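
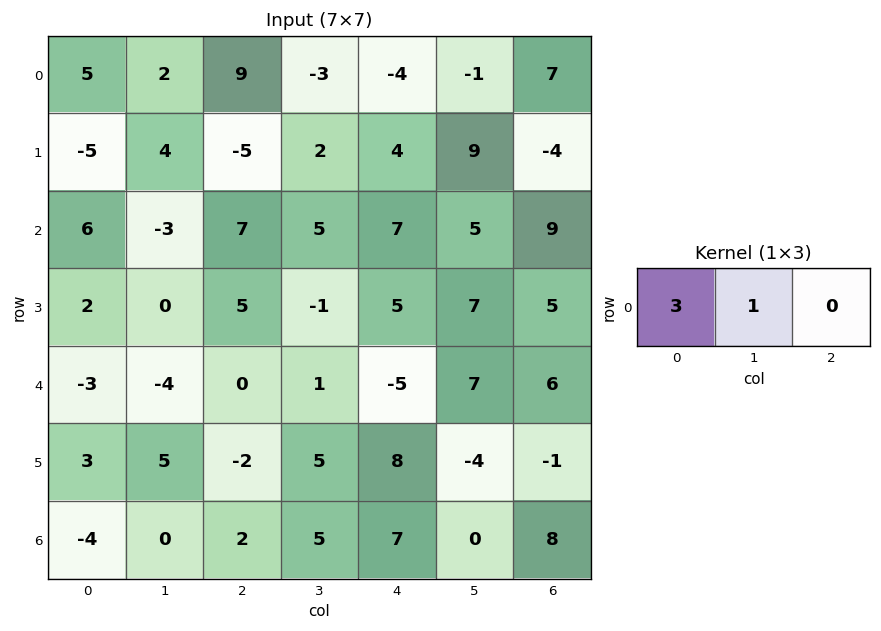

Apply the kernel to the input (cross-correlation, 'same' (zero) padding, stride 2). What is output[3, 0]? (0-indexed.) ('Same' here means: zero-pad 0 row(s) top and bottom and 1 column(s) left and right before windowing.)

-4

The receptive field on the zero-padded input at this output position is [0 -4 0]. Elementwise product with the kernel and sum: 0·3 + -4·1.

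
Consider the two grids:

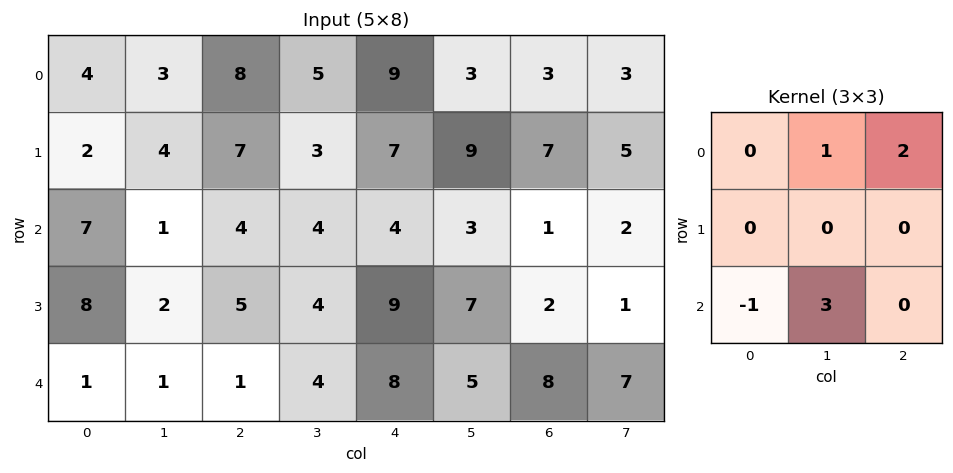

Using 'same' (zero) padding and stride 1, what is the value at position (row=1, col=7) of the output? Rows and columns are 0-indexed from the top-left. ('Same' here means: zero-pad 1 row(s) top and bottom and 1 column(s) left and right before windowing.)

8

The receptive field on the zero-padded input at this output position is [3 3 0 / 7 5 0 / 1 2 0]. Elementwise product with the kernel and sum: 3·1 + 0·2 + 1·-1 + 2·3.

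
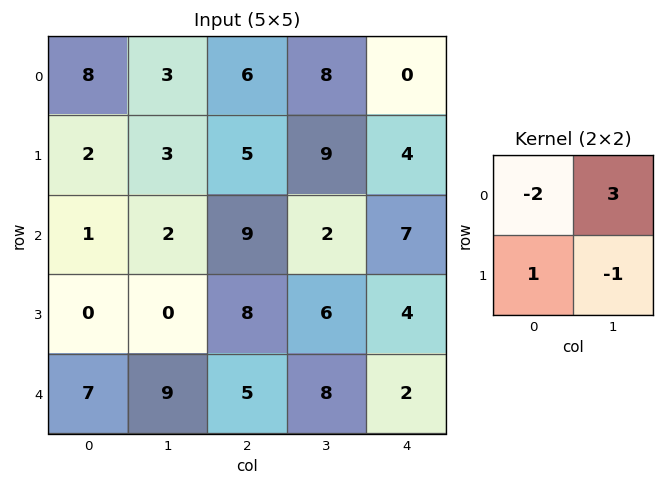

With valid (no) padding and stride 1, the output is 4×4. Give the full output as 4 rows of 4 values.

-8 10 8 -11
4 2 24 -11
4 15 -10 19
-2 28 -1 6

Output[0,0]: The receptive field on the input at this output position is [8 3 / 2 3]. Elementwise product with the kernel and sum: 8·-2 + 3·3 + 2·1 + 3·-1.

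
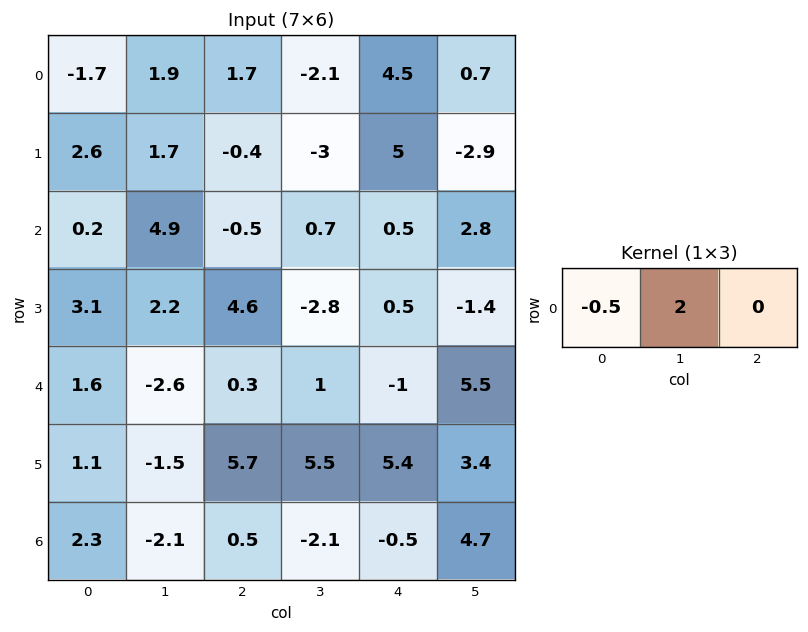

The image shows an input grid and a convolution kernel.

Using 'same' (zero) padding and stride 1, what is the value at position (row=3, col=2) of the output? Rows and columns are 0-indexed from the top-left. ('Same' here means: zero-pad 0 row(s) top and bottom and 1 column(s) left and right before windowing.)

8.1

The receptive field on the zero-padded input at this output position is [2.2 4.6 -2.8]. Elementwise product with the kernel and sum: 2.2·-0.5 + 4.6·2.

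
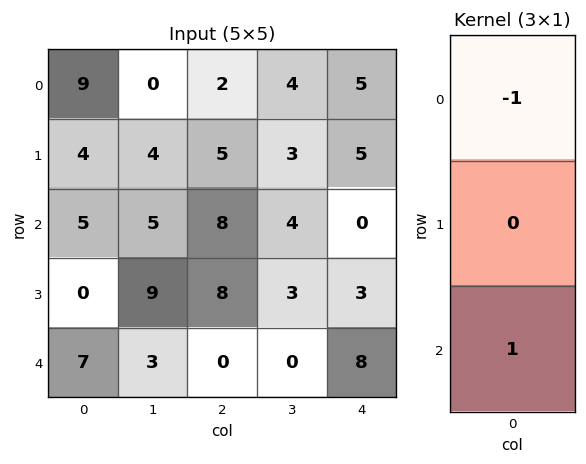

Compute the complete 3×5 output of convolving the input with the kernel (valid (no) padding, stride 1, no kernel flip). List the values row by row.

Output[0,0]: The receptive field on the input at this output position is [9 / 4 / 5]. Elementwise product with the kernel and sum: 9·-1 + 5·1.

-4 5 6 0 -5
-4 5 3 0 -2
2 -2 -8 -4 8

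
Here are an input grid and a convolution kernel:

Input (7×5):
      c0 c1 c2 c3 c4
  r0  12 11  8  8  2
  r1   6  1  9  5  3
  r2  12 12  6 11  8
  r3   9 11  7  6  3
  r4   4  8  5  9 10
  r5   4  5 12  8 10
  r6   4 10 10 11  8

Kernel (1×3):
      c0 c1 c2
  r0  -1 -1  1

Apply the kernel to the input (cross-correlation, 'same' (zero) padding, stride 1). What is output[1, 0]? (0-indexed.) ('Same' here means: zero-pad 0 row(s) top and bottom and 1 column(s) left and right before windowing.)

-5

The receptive field on the zero-padded input at this output position is [0 6 1]. Elementwise product with the kernel and sum: 0·-1 + 6·-1 + 1·1.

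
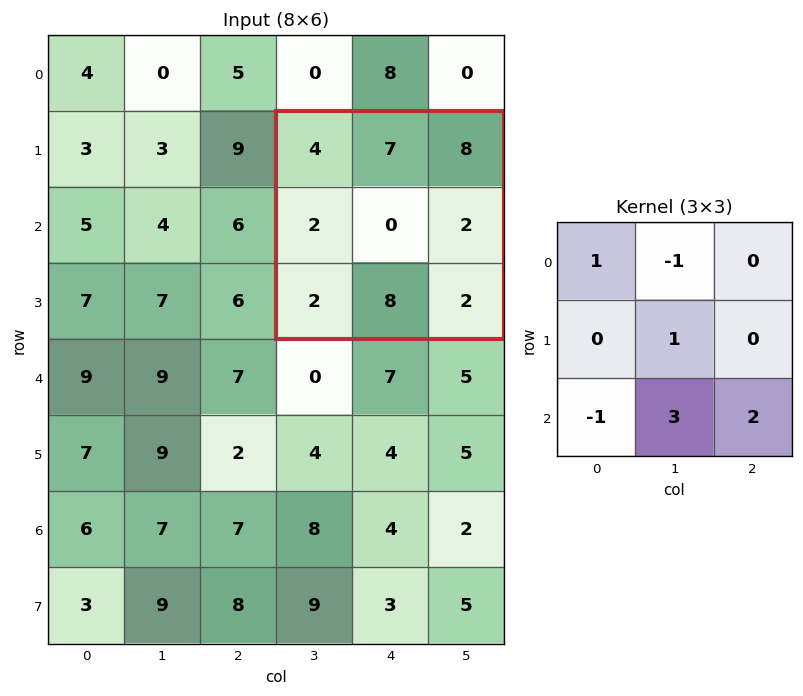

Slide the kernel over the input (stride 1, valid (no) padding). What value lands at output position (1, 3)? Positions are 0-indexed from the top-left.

The receptive field on the input at this output position is [4 7 8 / 2 0 2 / 2 8 2]. Elementwise product with the kernel and sum: 4·1 + 7·-1 + 0·1 + 2·-1 + 8·3 + 2·2.

23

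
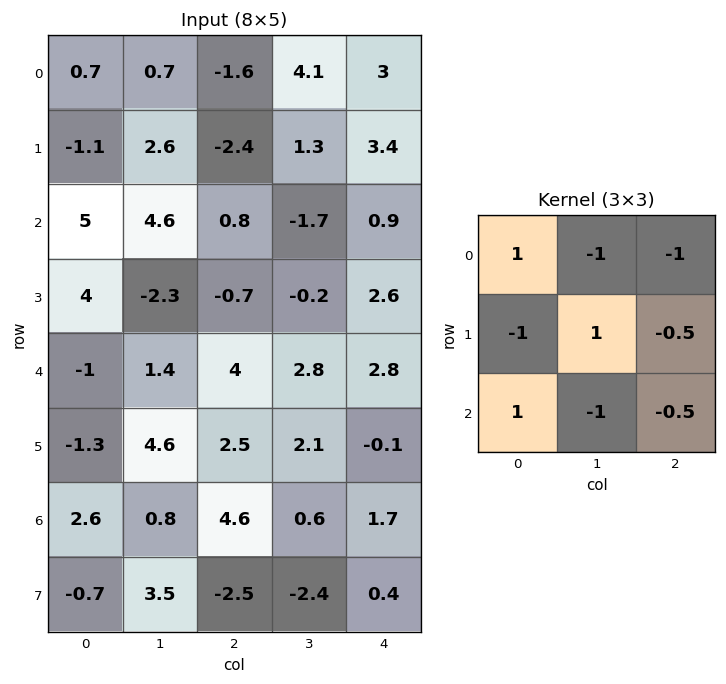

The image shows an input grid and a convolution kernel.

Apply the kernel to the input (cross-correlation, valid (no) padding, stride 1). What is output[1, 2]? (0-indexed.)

The receptive field on the input at this output position is [-2.4 1.3 3.4 / 0.8 -1.7 0.9 / -0.7 -0.2 2.6]. Elementwise product with the kernel and sum: -2.4·1 + 1.3·-1 + 3.4·-1 + 0.8·-1 + -1.7·1 + 0.9·-0.5 + -0.7·1 + -0.2·-1 + 2.6·-0.5.

-11.85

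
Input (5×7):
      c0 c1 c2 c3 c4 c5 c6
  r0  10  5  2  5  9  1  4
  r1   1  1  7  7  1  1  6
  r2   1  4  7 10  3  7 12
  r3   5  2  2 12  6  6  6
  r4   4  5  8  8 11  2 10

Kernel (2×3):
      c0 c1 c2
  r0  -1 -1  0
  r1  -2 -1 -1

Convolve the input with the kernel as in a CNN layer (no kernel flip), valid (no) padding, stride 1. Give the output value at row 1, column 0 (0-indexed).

The receptive field on the input at this output position is [1 1 7 / 1 4 7]. Elementwise product with the kernel and sum: 1·-1 + 1·-1 + 1·-2 + 4·-1 + 7·-1.

-15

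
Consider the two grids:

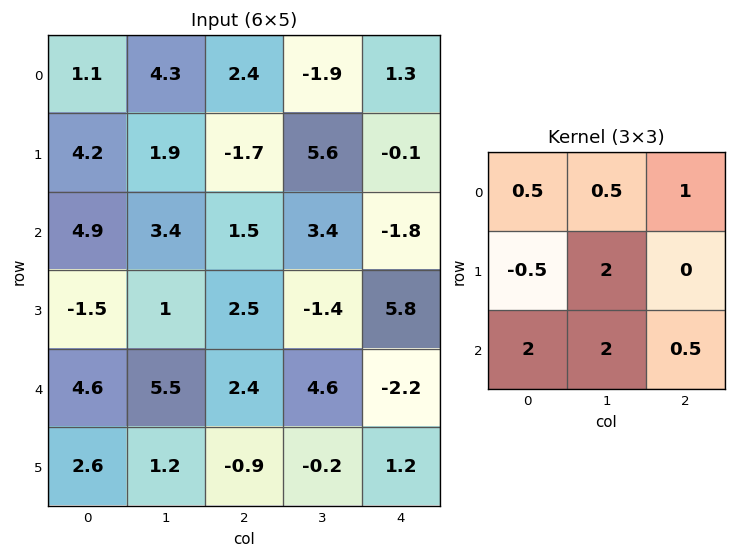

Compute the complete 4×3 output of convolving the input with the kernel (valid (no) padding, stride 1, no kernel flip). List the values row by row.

24.15 8.6 22.5
5.95 13.3 13
29.8 28.45 9.5
18.1 2.9 12.75

Output[0,0]: The receptive field on the input at this output position is [1.1 4.3 2.4 / 4.2 1.9 -1.7 / 4.9 3.4 1.5]. Elementwise product with the kernel and sum: 1.1·0.5 + 4.3·0.5 + 2.4·1 + 4.2·-0.5 + 1.9·2 + 4.9·2 + 3.4·2 + 1.5·0.5.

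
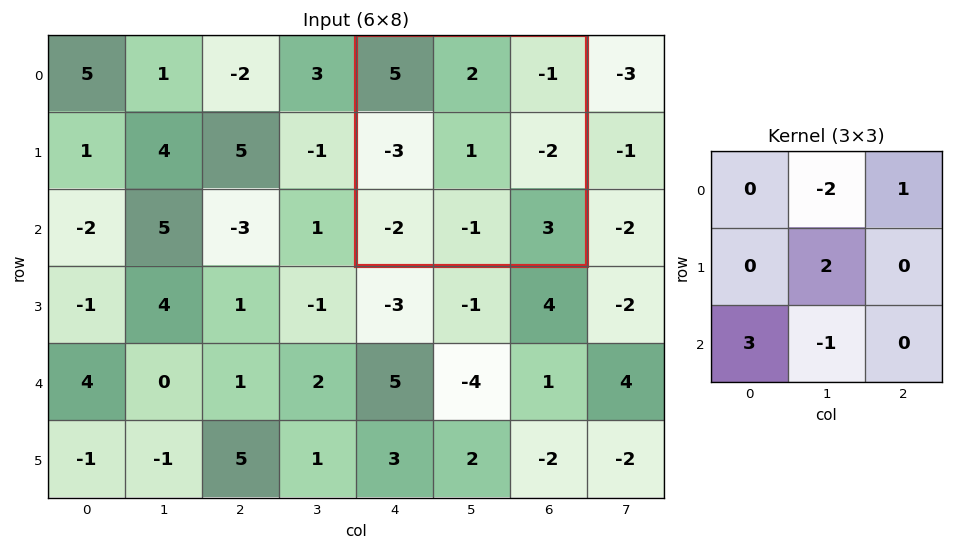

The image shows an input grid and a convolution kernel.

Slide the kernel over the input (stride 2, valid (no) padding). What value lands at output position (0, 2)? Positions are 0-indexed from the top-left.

-8

The receptive field on the input at this output position is [5 2 -1 / -3 1 -2 / -2 -1 3]. Elementwise product with the kernel and sum: 2·-2 + -1·1 + 1·2 + -2·3 + -1·-1.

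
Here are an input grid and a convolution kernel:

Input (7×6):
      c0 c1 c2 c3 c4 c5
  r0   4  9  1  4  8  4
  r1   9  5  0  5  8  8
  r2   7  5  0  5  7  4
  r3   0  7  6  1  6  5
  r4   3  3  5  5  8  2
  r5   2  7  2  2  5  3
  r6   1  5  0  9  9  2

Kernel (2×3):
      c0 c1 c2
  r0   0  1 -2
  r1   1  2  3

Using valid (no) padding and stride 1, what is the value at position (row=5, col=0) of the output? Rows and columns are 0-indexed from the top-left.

The receptive field on the input at this output position is [2 7 2 / 1 5 0]. Elementwise product with the kernel and sum: 7·1 + 2·-2 + 1·1 + 5·2 + 0·3.

14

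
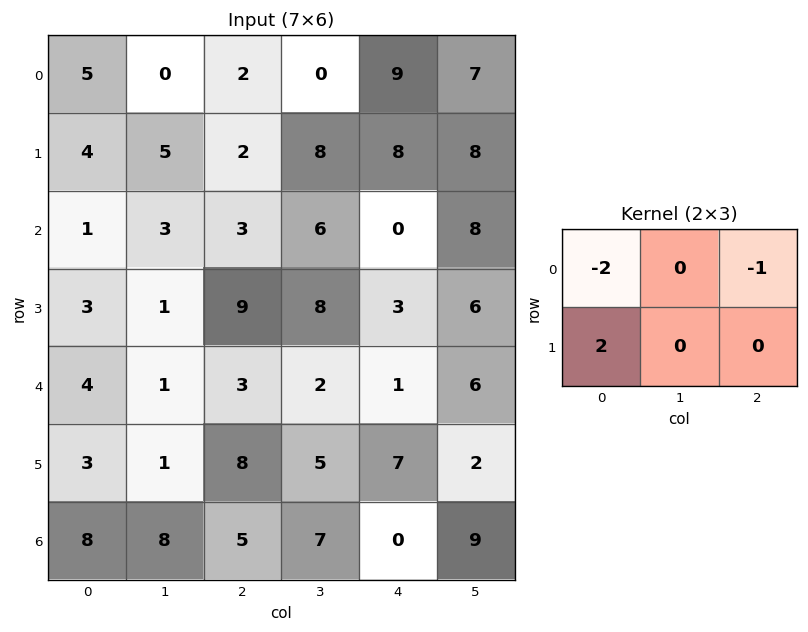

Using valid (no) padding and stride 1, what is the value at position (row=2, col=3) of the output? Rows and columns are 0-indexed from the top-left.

The receptive field on the input at this output position is [6 0 8 / 8 3 6]. Elementwise product with the kernel and sum: 6·-2 + 8·-1 + 8·2.

-4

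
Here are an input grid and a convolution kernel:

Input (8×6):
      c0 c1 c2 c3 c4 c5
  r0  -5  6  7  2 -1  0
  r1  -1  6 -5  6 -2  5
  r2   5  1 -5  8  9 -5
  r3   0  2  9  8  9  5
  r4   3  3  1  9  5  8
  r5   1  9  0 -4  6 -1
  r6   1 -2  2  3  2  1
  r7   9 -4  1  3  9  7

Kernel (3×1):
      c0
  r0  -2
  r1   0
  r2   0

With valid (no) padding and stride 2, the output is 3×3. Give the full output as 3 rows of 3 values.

Output[0,0]: The receptive field on the input at this output position is [-5 / -1 / 5]. Elementwise product with the kernel and sum: -5·-2.

10 -14 2
-10 10 -18
-6 -2 -10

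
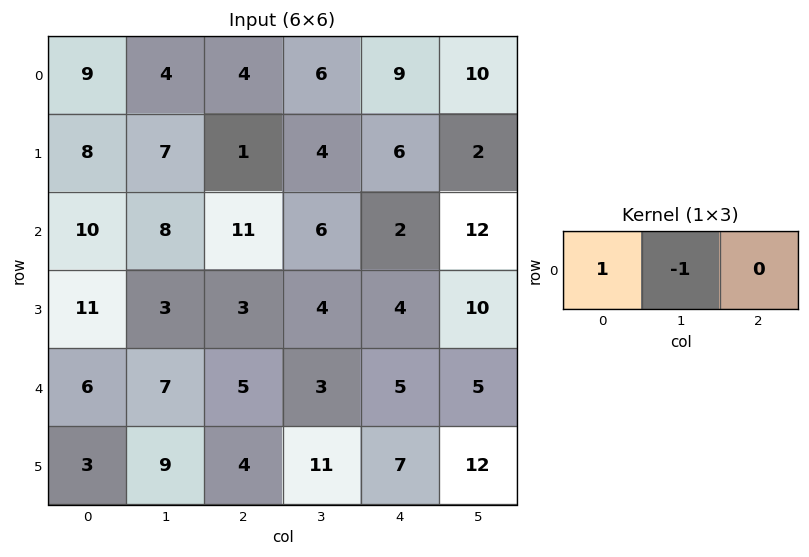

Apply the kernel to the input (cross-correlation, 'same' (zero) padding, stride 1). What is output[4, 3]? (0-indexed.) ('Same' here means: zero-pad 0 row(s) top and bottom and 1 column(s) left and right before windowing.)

2

The receptive field on the zero-padded input at this output position is [5 3 5]. Elementwise product with the kernel and sum: 5·1 + 3·-1.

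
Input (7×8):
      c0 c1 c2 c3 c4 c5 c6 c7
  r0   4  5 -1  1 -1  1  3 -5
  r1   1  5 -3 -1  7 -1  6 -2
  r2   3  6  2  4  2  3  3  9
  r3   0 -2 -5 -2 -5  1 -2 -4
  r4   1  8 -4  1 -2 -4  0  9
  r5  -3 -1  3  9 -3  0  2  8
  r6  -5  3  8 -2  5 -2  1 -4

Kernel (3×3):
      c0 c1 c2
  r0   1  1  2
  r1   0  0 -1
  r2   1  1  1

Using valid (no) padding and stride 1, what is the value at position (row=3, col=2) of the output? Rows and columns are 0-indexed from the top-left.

The receptive field on the input at this output position is [-5 -2 -5 / -4 1 -2 / 3 9 -3]. Elementwise product with the kernel and sum: -5·1 + -2·1 + -5·2 + -2·-1 + 3·1 + 9·1 + -3·1.

-6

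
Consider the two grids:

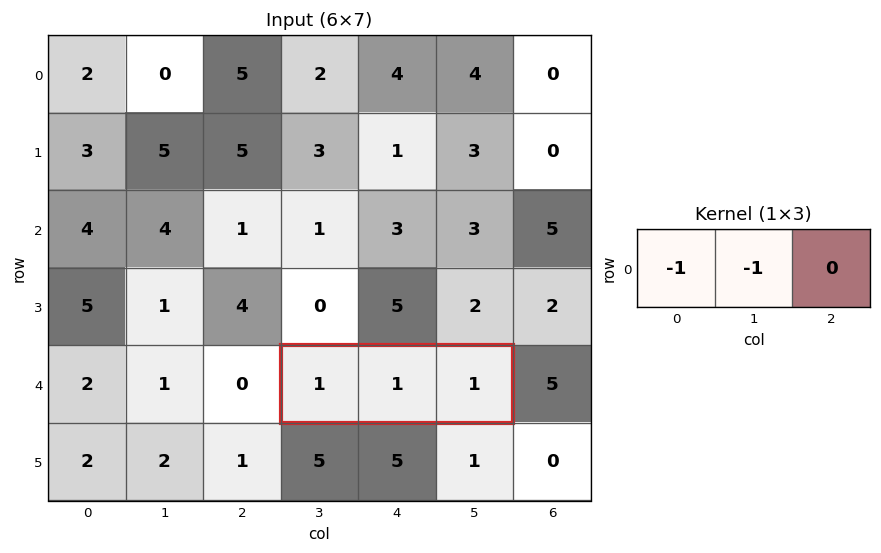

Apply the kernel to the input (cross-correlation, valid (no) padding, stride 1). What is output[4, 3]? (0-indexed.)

-2

The receptive field on the input at this output position is [1 1 1]. Elementwise product with the kernel and sum: 1·-1 + 1·-1.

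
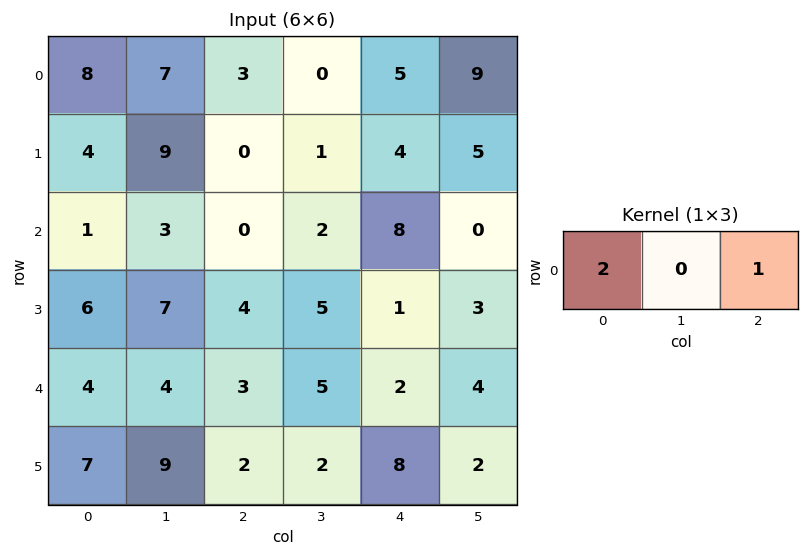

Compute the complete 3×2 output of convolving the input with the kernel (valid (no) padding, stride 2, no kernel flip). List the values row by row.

19 11
2 8
11 8

Output[0,0]: The receptive field on the input at this output position is [8 7 3]. Elementwise product with the kernel and sum: 8·2 + 3·1.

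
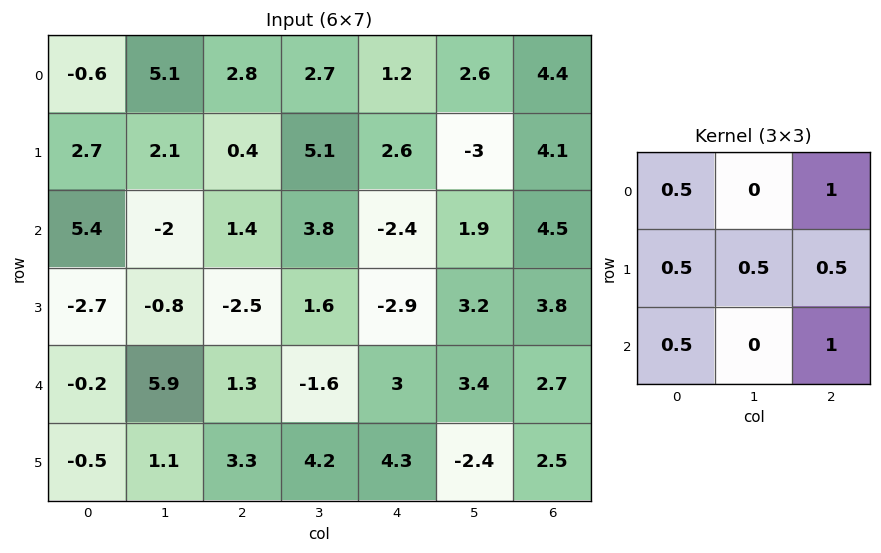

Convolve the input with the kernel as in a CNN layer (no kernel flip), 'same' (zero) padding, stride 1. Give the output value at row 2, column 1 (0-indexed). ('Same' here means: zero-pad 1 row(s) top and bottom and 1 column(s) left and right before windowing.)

The receptive field on the zero-padded input at this output position is [2.7 2.1 0.4 / 5.4 -2 1.4 / -2.7 -0.8 -2.5]. Elementwise product with the kernel and sum: 2.7·0.5 + 0.4·1 + 5.4·0.5 + -2·0.5 + 1.4·0.5 + -2.7·0.5 + -2.5·1.

0.3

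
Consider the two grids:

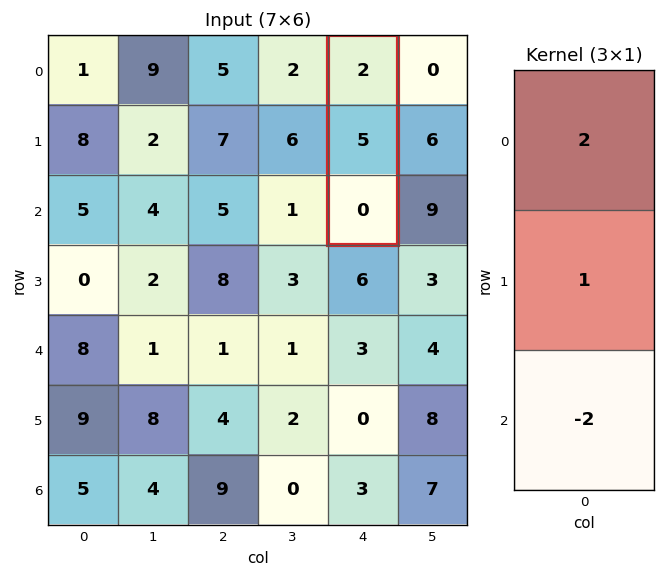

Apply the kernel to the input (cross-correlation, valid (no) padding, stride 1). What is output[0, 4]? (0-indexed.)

9

The receptive field on the input at this output position is [2 / 5 / 0]. Elementwise product with the kernel and sum: 2·2 + 5·1 + 0·-2.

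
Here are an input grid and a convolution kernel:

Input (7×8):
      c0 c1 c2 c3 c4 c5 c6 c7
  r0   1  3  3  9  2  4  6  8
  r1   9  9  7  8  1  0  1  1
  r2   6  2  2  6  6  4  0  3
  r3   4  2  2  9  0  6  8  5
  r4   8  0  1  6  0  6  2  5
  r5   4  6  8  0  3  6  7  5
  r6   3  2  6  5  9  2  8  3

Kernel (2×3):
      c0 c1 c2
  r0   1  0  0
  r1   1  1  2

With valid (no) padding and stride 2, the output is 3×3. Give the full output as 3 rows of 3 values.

Output[0,0]: The receptive field on the input at this output position is [1 3 3 / 9 9 7]. Elementwise product with the kernel and sum: 1·1 + 9·1 + 9·1 + 7·2.
Output[0,1]: The receptive field on the input at this output position is [3 9 2 / 7 8 1]. Elementwise product with the kernel and sum: 3·1 + 7·1 + 8·1 + 1·2.

33 20 5
16 13 28
34 15 23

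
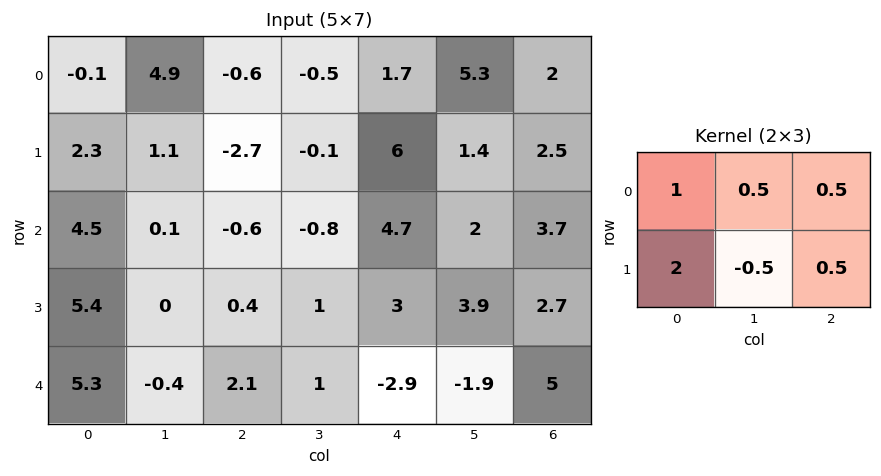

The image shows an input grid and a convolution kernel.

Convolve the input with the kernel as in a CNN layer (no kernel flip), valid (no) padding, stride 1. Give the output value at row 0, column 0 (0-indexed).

4.75

The receptive field on the input at this output position is [-0.1 4.9 -0.6 / 2.3 1.1 -2.7]. Elementwise product with the kernel and sum: -0.1·1 + 4.9·0.5 + -0.6·0.5 + 2.3·2 + 1.1·-0.5 + -2.7·0.5.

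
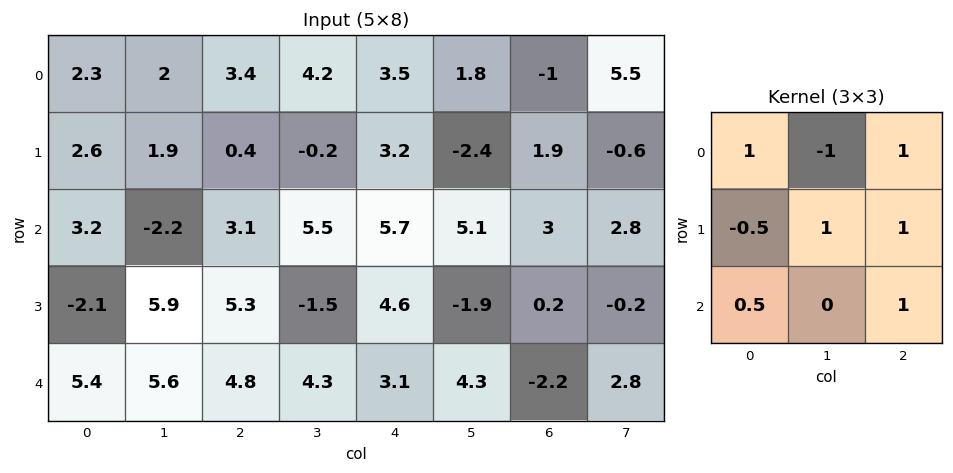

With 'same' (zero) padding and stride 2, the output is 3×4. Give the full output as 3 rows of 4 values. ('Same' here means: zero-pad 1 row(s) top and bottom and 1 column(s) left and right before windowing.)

6.2 7.35 0.7 1.8
6.2 12.45 -0.4 -2.8
19 5.4 -2.75 -3.85

Output[0,0]: The receptive field on the zero-padded input at this output position is [0 0 0 / 0 2.3 2 / 0 2.6 1.9]. Elementwise product with the kernel and sum: 0·1 + 0·-1 + 0·1 + 0·-0.5 + 2.3·1 + 2·1 + 0·0.5 + 1.9·1.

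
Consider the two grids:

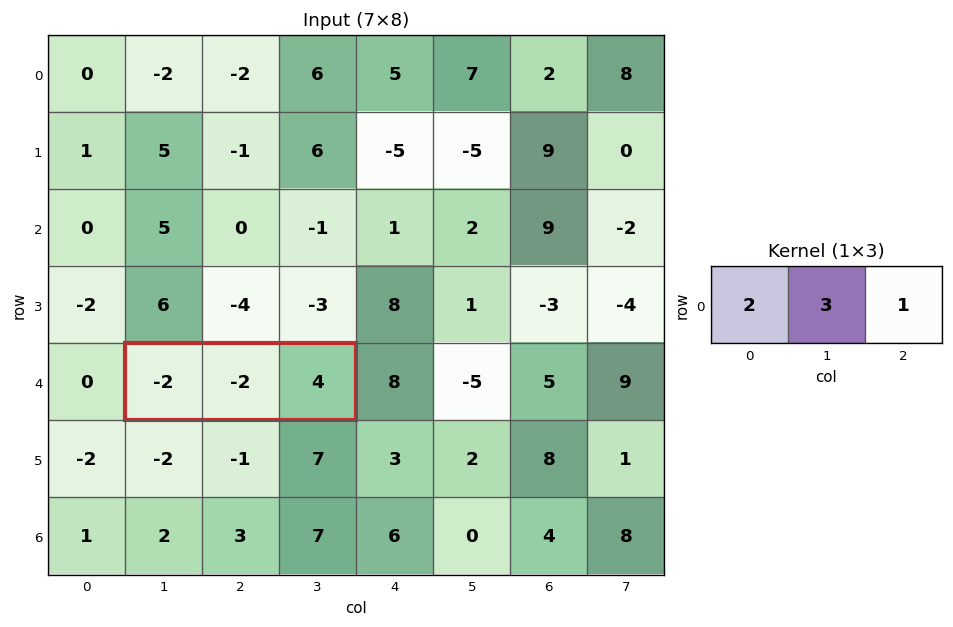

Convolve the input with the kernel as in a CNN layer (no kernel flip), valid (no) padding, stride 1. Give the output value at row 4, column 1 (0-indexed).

The receptive field on the input at this output position is [-2 -2 4]. Elementwise product with the kernel and sum: -2·2 + -2·3 + 4·1.

-6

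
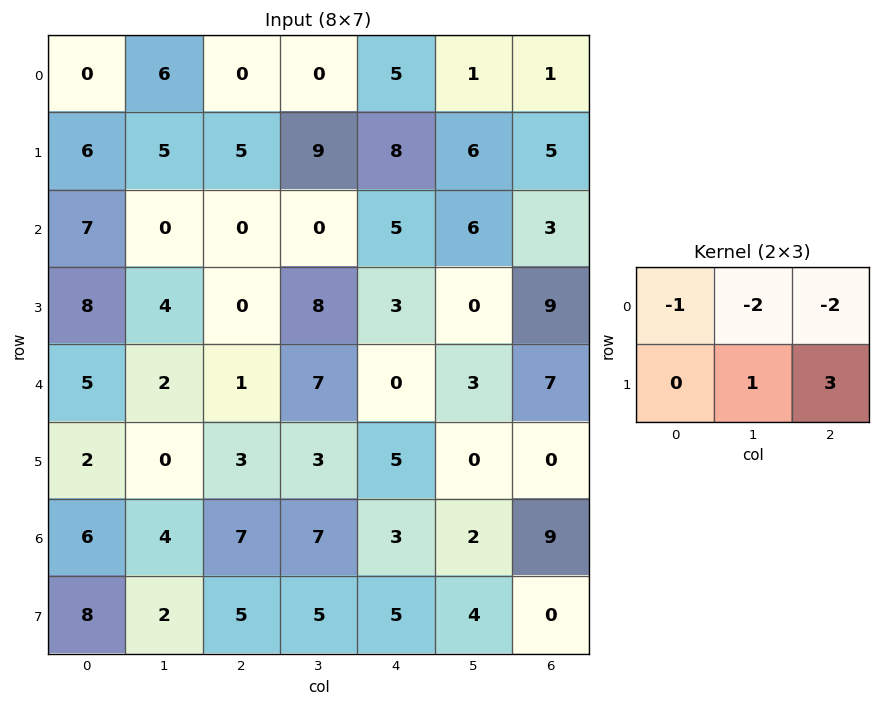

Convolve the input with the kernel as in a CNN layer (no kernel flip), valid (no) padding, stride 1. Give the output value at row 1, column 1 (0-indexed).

-33

The receptive field on the input at this output position is [5 5 9 / 0 0 0]. Elementwise product with the kernel and sum: 5·-1 + 5·-2 + 9·-2 + 0·1 + 0·3.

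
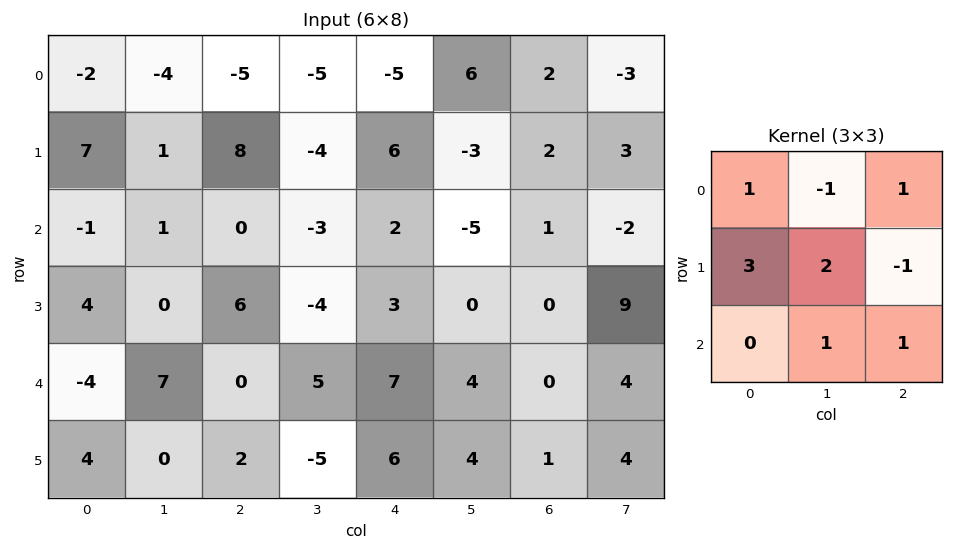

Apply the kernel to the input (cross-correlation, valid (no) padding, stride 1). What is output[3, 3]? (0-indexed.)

The receptive field on the input at this output position is [-4 3 0 / 5 7 4 / -5 6 4]. Elementwise product with the kernel and sum: -4·1 + 3·-1 + 0·1 + 5·3 + 7·2 + 4·-1 + 6·1 + 4·1.

28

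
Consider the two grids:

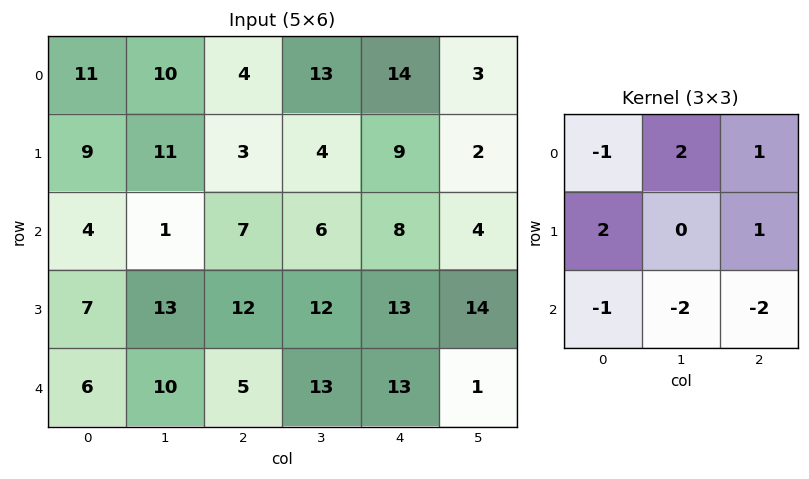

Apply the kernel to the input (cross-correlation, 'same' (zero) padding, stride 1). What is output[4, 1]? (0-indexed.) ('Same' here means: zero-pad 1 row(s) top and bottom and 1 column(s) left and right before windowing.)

The receptive field on the zero-padded input at this output position is [7 13 12 / 6 10 5 / 0 0 0]. Elementwise product with the kernel and sum: 7·-1 + 13·2 + 12·1 + 6·2 + 5·1 + 0·-1 + 0·-2 + 0·-2.

48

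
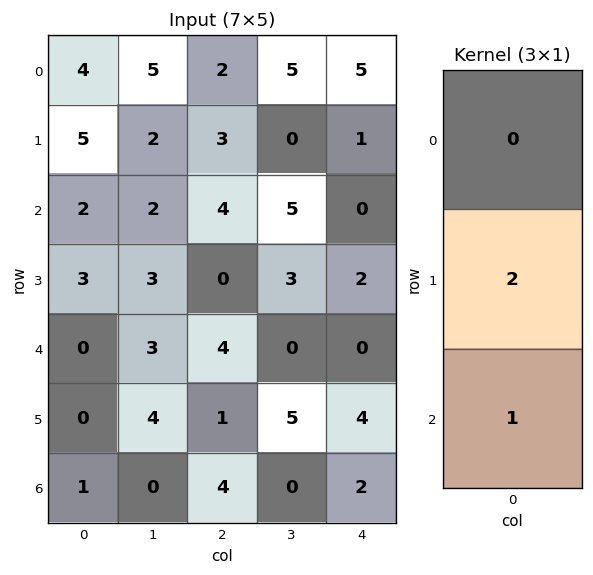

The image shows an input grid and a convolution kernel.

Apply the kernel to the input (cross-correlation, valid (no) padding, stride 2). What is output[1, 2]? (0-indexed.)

The receptive field on the input at this output position is [0 / 2 / 0]. Elementwise product with the kernel and sum: 2·2 + 0·1.

4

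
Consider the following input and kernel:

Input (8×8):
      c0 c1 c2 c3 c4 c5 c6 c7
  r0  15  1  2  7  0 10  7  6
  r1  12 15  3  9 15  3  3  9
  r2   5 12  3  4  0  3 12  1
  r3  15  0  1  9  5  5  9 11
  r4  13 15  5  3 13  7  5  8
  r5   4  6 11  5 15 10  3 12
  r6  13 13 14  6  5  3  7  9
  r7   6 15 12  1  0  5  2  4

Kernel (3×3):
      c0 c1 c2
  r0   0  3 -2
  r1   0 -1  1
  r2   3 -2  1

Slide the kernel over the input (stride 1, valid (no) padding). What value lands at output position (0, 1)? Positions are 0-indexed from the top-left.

32

The receptive field on the input at this output position is [1 2 7 / 15 3 9 / 12 3 4]. Elementwise product with the kernel and sum: 2·3 + 7·-2 + 3·-1 + 9·1 + 12·3 + 3·-2 + 4·1.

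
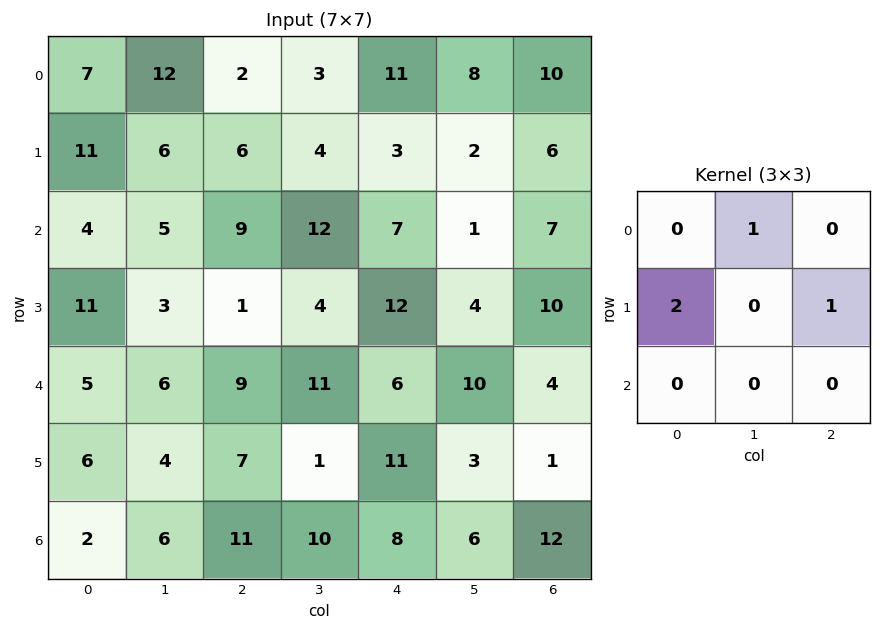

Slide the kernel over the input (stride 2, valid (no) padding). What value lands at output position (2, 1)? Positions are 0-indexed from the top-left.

The receptive field on the input at this output position is [9 11 6 / 7 1 11 / 11 10 8]. Elementwise product with the kernel and sum: 11·1 + 7·2 + 11·1.

36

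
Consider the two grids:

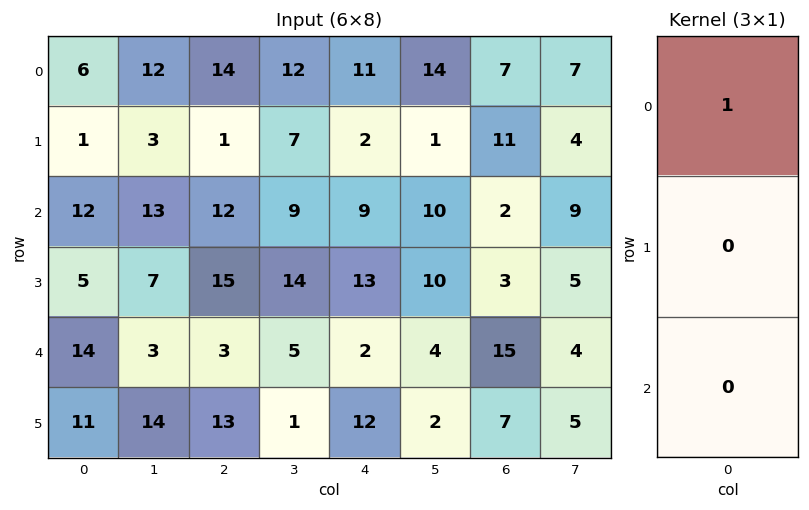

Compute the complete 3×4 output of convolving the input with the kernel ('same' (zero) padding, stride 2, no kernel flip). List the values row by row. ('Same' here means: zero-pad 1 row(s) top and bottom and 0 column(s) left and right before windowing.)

0 0 0 0
1 1 2 11
5 15 13 3

Output[0,0]: The receptive field on the zero-padded input at this output position is [0 / 6 / 1]. Elementwise product with the kernel and sum: 0·1.
Output[0,1]: The receptive field on the zero-padded input at this output position is [0 / 14 / 1]. Elementwise product with the kernel and sum: 0·1.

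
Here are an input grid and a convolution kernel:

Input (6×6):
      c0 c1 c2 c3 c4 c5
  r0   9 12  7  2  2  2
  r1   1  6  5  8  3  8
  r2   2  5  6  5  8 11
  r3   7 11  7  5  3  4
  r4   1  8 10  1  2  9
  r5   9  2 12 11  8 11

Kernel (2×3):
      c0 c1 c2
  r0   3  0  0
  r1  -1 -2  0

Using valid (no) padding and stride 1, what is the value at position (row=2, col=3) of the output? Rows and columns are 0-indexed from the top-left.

4

The receptive field on the input at this output position is [5 8 11 / 5 3 4]. Elementwise product with the kernel and sum: 5·3 + 5·-1 + 3·-2.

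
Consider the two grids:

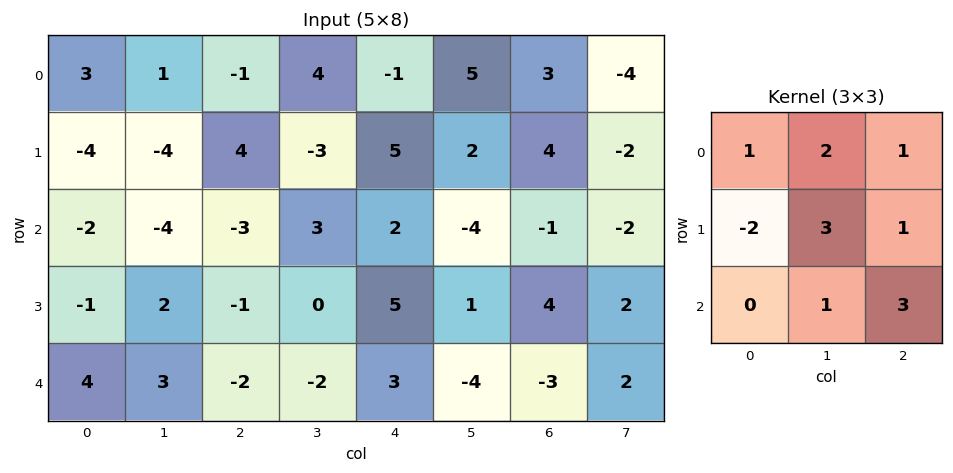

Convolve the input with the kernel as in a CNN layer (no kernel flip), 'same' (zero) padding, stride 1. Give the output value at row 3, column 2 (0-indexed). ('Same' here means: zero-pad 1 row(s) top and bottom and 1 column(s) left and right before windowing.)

The receptive field on the zero-padded input at this output position is [-4 -3 3 / 2 -1 0 / 3 -2 -2]. Elementwise product with the kernel and sum: -4·1 + -3·2 + 3·1 + 2·-2 + -1·3 + 0·1 + -2·1 + -2·3.

-22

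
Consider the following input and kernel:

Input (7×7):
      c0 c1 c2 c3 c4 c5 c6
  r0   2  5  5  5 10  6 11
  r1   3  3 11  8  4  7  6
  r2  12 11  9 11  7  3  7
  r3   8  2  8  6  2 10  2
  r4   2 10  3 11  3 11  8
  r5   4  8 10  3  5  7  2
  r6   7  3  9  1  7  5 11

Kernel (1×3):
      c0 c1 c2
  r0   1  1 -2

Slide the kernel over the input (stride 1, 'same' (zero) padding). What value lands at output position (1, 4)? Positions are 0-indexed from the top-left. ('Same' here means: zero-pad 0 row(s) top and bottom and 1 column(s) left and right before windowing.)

The receptive field on the zero-padded input at this output position is [8 4 7]. Elementwise product with the kernel and sum: 8·1 + 4·1 + 7·-2.

-2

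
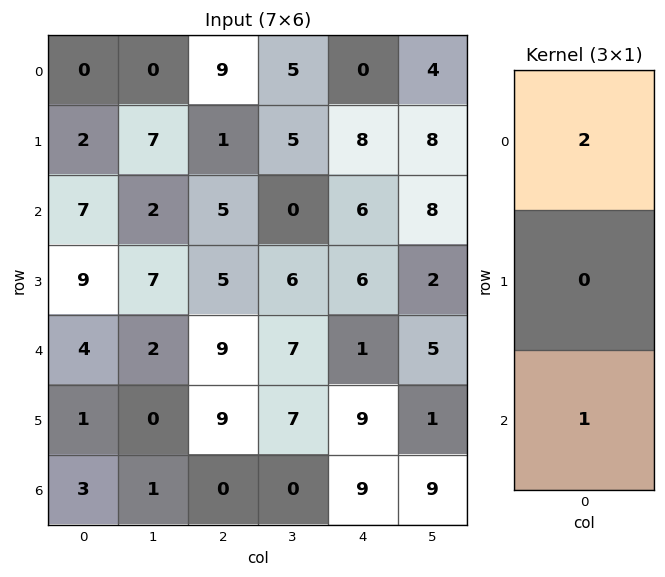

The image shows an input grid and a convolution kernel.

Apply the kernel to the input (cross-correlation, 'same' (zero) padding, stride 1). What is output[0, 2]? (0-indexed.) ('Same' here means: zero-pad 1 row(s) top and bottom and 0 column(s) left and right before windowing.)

1

The receptive field on the zero-padded input at this output position is [0 / 9 / 1]. Elementwise product with the kernel and sum: 0·2 + 1·1.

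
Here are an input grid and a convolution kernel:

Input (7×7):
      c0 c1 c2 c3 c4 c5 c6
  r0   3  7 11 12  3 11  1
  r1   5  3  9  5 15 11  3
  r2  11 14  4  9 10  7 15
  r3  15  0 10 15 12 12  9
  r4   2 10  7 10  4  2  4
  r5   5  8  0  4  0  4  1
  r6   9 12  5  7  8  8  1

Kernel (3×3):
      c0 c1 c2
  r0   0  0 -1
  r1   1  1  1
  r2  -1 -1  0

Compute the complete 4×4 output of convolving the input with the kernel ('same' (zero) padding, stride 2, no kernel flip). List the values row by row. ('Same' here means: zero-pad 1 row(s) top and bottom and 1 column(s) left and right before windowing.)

5 18 6 -2
7 12 -12 1
7 4 0 1
13 20 19 9

Output[0,0]: The receptive field on the zero-padded input at this output position is [0 0 0 / 0 3 7 / 0 5 3]. Elementwise product with the kernel and sum: 0·-1 + 0·1 + 3·1 + 7·1 + 0·-1 + 5·-1.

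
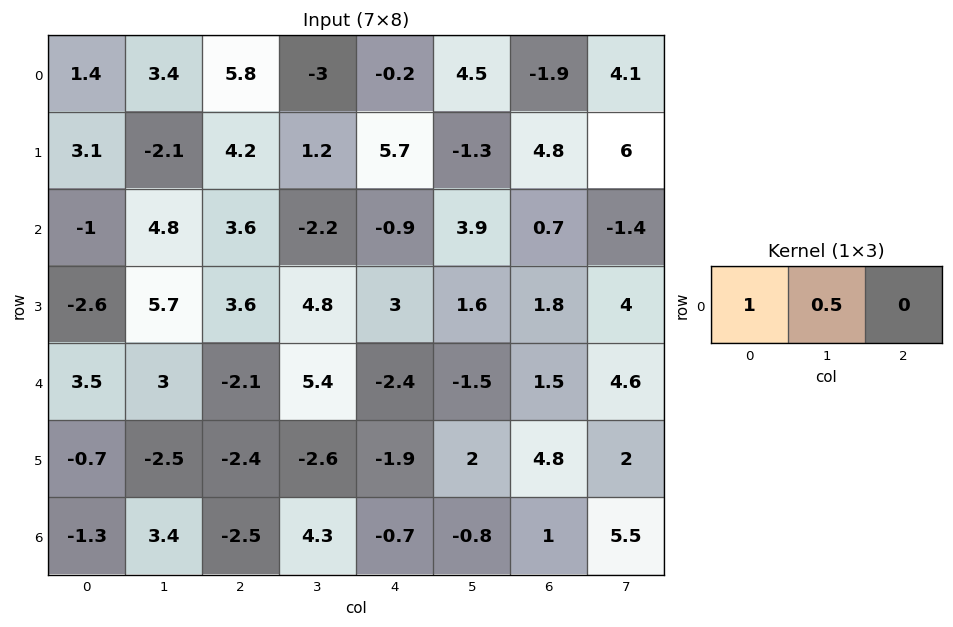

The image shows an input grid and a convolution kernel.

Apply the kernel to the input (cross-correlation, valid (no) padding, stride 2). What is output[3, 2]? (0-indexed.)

The receptive field on the input at this output position is [-0.7 -0.8 1]. Elementwise product with the kernel and sum: -0.7·1 + -0.8·0.5.

-1.1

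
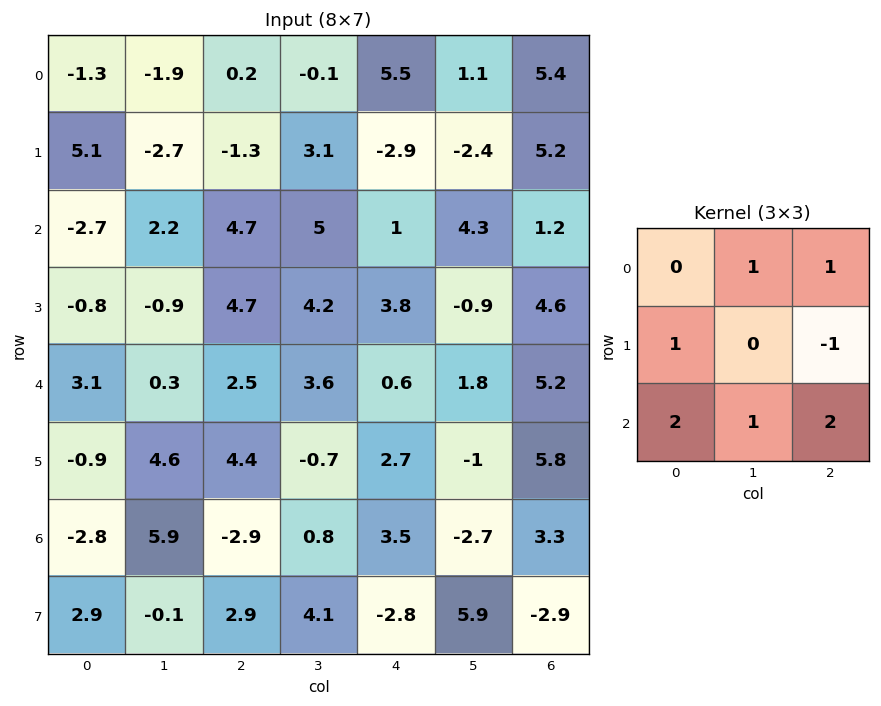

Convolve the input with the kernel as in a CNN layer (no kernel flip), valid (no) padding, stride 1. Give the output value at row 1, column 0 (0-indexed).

The receptive field on the input at this output position is [5.1 -2.7 -1.3 / -2.7 2.2 4.7 / -0.8 -0.9 4.7]. Elementwise product with the kernel and sum: -2.7·1 + -1.3·1 + -2.7·1 + 4.7·-1 + -0.8·2 + -0.9·1 + 4.7·2.

-4.5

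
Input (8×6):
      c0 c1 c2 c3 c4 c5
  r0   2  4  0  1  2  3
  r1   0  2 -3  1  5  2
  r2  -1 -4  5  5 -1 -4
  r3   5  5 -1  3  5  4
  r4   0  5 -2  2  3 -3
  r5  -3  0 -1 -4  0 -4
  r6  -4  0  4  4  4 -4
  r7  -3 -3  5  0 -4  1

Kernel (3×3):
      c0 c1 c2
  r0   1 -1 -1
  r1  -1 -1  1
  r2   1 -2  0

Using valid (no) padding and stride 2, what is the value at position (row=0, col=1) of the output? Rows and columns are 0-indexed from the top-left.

-1

The receptive field on the input at this output position is [0 1 2 / -3 1 5 / 5 5 -1]. Elementwise product with the kernel and sum: 0·1 + 1·-1 + 2·-1 + -3·-1 + 1·-1 + 5·1 + 5·1 + 5·-2.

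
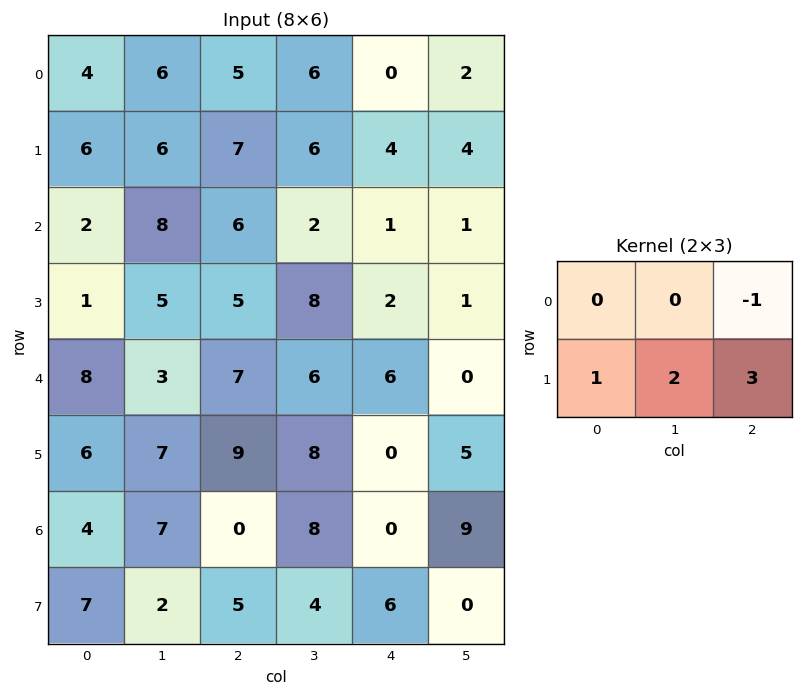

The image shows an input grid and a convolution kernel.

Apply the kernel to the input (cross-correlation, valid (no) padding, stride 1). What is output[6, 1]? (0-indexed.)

The receptive field on the input at this output position is [7 0 8 / 2 5 4]. Elementwise product with the kernel and sum: 8·-1 + 2·1 + 5·2 + 4·3.

16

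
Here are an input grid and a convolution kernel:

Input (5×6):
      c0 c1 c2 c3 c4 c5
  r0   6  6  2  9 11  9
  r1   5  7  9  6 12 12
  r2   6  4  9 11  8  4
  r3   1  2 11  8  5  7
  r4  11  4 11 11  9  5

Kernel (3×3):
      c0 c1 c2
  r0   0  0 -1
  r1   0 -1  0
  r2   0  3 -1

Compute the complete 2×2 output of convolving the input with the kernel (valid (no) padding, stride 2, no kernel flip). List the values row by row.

-6 8
-10 8

Output[0,0]: The receptive field on the input at this output position is [6 6 2 / 5 7 9 / 6 4 9]. Elementwise product with the kernel and sum: 2·-1 + 7·-1 + 4·3 + 9·-1.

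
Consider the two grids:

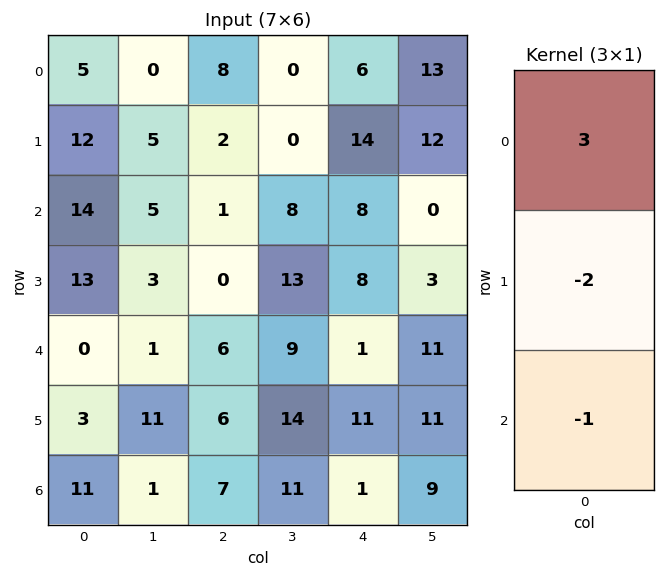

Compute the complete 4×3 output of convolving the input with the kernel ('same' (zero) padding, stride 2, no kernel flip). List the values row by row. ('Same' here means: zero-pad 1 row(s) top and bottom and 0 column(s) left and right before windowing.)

-22 -18 -26
-5 4 18
36 -18 11
-13 4 31

Output[0,0]: The receptive field on the zero-padded input at this output position is [0 / 5 / 12]. Elementwise product with the kernel and sum: 0·3 + 5·-2 + 12·-1.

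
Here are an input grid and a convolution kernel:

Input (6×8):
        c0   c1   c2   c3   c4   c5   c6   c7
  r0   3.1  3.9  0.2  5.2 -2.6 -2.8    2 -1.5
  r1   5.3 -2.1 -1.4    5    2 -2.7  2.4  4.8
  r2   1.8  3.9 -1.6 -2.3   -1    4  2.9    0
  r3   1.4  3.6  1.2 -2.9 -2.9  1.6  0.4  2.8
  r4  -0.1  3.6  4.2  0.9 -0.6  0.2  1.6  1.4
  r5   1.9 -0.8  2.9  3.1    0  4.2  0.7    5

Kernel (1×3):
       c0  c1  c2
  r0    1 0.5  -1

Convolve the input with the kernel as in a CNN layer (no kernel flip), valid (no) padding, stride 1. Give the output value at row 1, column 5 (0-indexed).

The receptive field on the input at this output position is [-2.7 2.4 4.8]. Elementwise product with the kernel and sum: -2.7·1 + 2.4·0.5 + 4.8·-1.

-6.3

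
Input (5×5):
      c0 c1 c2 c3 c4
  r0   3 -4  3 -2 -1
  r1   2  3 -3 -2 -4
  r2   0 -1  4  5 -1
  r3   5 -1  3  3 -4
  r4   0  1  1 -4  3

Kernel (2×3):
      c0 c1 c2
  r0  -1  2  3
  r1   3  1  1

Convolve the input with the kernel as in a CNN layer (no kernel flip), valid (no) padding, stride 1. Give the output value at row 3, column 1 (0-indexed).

The receptive field on the input at this output position is [-1 3 3 / 1 1 -4]. Elementwise product with the kernel and sum: -1·-1 + 3·2 + 3·3 + 1·3 + 1·1 + -4·1.

16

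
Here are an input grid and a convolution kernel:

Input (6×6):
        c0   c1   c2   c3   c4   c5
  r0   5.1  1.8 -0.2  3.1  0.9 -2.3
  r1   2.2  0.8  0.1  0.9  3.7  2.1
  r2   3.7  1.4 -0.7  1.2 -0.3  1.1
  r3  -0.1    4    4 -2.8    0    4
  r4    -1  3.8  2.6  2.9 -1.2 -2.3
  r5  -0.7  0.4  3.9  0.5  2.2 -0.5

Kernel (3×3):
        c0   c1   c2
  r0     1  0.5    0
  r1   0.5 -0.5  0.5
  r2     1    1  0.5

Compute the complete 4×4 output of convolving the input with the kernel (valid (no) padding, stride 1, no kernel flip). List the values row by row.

11.5 3.8 3.15 4.65
9.3 9.1 0.65 3.25
8.45 7.5 8.2 2.2
2.45 12.6 7.35 0.55

Output[0,0]: The receptive field on the input at this output position is [5.1 1.8 -0.2 / 2.2 0.8 0.1 / 3.7 1.4 -0.7]. Elementwise product with the kernel and sum: 5.1·1 + 1.8·0.5 + 2.2·0.5 + 0.8·-0.5 + 0.1·0.5 + 3.7·1 + 1.4·1 + -0.7·0.5.
Output[0,1]: The receptive field on the input at this output position is [1.8 -0.2 3.1 / 0.8 0.1 0.9 / 1.4 -0.7 1.2]. Elementwise product with the kernel and sum: 1.8·1 + -0.2·0.5 + 0.8·0.5 + 0.1·-0.5 + 0.9·0.5 + 1.4·1 + -0.7·1 + 1.2·0.5.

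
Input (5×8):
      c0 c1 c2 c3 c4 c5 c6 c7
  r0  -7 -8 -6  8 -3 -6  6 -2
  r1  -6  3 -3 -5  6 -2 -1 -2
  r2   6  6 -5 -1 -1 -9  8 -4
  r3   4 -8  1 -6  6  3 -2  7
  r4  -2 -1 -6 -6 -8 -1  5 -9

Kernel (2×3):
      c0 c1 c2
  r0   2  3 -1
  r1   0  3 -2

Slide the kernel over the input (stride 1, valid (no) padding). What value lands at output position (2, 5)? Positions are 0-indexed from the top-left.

The receptive field on the input at this output position is [-9 8 -4 / 3 -2 7]. Elementwise product with the kernel and sum: -9·2 + 8·3 + -4·-1 + -2·3 + 7·-2.

-10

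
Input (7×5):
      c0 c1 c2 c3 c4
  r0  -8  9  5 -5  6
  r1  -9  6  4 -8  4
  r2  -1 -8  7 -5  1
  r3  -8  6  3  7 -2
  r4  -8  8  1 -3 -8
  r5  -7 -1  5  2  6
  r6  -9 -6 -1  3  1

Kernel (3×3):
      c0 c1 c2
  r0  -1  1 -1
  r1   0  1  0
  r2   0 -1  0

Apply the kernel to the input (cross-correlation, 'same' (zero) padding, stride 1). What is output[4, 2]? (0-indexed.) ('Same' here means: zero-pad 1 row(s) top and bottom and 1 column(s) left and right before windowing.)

-14

The receptive field on the zero-padded input at this output position is [6 3 7 / 8 1 -3 / -1 5 2]. Elementwise product with the kernel and sum: 6·-1 + 3·1 + 7·-1 + 1·1 + 5·-1.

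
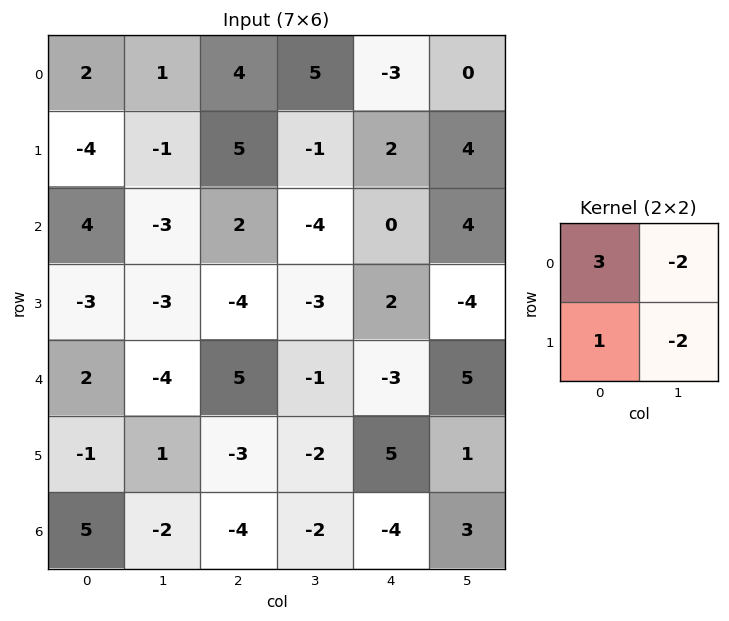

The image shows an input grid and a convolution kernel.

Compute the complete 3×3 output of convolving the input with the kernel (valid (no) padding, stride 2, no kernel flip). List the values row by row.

2 9 -15
21 16 2
11 18 -16

Output[0,0]: The receptive field on the input at this output position is [2 1 / -4 -1]. Elementwise product with the kernel and sum: 2·3 + 1·-2 + -4·1 + -1·-2.
Output[0,1]: The receptive field on the input at this output position is [4 5 / 5 -1]. Elementwise product with the kernel and sum: 4·3 + 5·-2 + 5·1 + -1·-2.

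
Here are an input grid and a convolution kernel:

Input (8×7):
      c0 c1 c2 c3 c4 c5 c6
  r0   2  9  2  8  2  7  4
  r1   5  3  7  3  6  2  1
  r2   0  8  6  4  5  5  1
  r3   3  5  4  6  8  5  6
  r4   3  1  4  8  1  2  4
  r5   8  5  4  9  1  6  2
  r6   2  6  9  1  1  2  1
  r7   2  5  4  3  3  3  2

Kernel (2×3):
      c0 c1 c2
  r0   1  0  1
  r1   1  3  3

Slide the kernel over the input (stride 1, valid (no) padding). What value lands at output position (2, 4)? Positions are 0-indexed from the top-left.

The receptive field on the input at this output position is [5 5 1 / 8 5 6]. Elementwise product with the kernel and sum: 5·1 + 1·1 + 8·1 + 5·3 + 6·3.

47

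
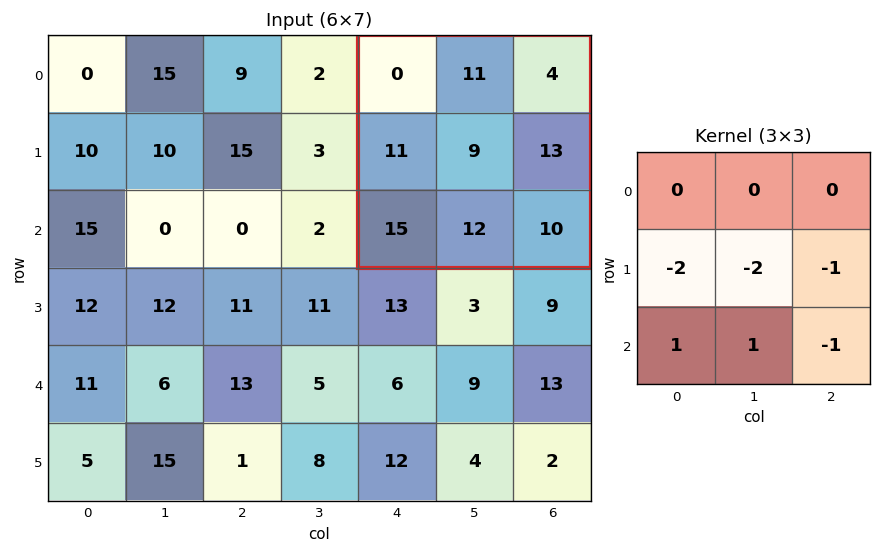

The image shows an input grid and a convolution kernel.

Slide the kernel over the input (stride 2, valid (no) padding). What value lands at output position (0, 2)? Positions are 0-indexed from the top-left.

The receptive field on the input at this output position is [0 11 4 / 11 9 13 / 15 12 10]. Elementwise product with the kernel and sum: 11·-2 + 9·-2 + 13·-1 + 15·1 + 12·1 + 10·-1.

-36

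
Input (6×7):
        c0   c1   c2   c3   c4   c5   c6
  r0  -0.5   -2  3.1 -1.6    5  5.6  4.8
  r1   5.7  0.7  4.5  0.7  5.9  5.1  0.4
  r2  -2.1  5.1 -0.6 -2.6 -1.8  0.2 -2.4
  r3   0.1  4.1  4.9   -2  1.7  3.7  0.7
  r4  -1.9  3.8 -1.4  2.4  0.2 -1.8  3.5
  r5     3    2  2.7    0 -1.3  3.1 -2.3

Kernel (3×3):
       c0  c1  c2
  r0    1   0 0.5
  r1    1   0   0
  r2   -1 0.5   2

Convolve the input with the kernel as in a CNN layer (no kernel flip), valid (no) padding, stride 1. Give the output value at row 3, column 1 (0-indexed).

6.25

The receptive field on the input at this output position is [4.1 4.9 -2 / 3.8 -1.4 2.4 / 2 2.7 0]. Elementwise product with the kernel and sum: 4.1·1 + -2·0.5 + 3.8·1 + 2·-1 + 2.7·0.5 + 0·2.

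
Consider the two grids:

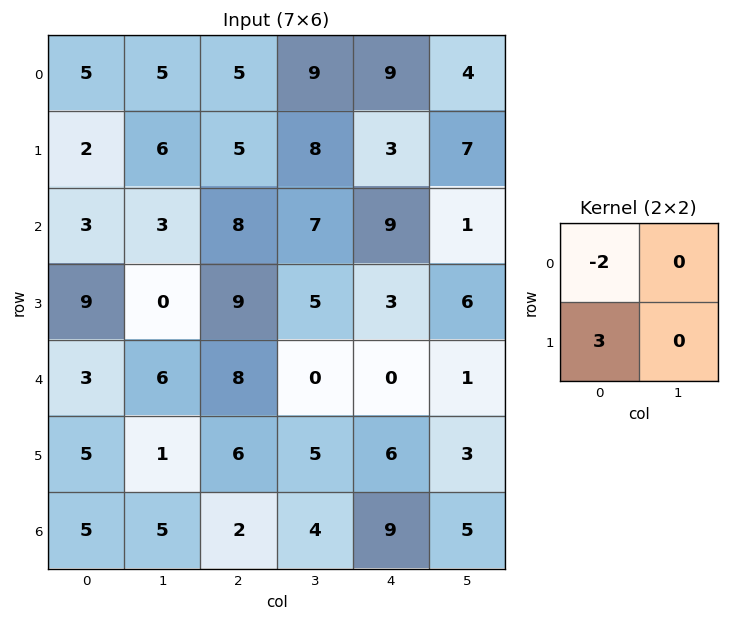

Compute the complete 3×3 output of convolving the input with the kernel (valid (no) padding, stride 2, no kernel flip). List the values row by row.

-4 5 -9
21 11 -9
9 2 18

Output[0,0]: The receptive field on the input at this output position is [5 5 / 2 6]. Elementwise product with the kernel and sum: 5·-2 + 2·3.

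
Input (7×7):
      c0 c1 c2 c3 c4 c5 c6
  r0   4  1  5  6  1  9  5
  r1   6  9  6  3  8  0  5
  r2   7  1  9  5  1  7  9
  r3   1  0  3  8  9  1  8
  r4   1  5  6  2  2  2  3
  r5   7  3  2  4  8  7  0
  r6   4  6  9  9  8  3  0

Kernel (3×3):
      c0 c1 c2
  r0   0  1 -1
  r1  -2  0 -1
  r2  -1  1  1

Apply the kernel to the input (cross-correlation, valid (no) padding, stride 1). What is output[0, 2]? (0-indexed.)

The receptive field on the input at this output position is [5 6 1 / 6 3 8 / 9 5 1]. Elementwise product with the kernel and sum: 6·1 + 1·-1 + 6·-2 + 8·-1 + 9·-1 + 5·1 + 1·1.

-18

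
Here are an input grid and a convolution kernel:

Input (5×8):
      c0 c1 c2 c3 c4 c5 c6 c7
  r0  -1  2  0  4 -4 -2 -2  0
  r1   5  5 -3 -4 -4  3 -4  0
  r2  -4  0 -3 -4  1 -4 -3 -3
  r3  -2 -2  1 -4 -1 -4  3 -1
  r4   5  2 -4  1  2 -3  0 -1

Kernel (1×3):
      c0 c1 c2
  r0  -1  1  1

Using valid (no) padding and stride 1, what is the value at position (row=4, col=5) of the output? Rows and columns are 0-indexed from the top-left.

The receptive field on the input at this output position is [-3 0 -1]. Elementwise product with the kernel and sum: -3·-1 + 0·1 + -1·1.

2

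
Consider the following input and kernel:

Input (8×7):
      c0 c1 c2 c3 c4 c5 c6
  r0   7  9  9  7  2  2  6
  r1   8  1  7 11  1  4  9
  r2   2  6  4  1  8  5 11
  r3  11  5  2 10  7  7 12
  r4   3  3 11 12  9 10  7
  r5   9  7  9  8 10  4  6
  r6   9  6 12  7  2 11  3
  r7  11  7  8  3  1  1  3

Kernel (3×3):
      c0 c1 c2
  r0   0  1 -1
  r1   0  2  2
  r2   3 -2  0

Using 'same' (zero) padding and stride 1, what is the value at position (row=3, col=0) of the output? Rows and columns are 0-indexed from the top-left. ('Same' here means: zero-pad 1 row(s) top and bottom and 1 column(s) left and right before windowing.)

22

The receptive field on the zero-padded input at this output position is [0 2 6 / 0 11 5 / 0 3 3]. Elementwise product with the kernel and sum: 2·1 + 6·-1 + 11·2 + 5·2 + 0·3 + 3·-2.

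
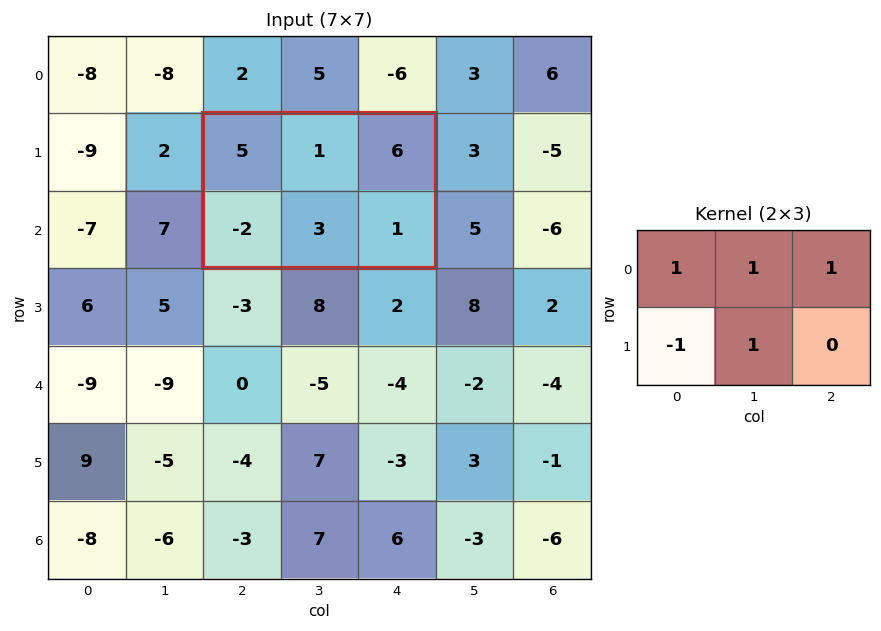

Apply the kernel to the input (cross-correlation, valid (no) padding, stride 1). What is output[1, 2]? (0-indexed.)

The receptive field on the input at this output position is [5 1 6 / -2 3 1]. Elementwise product with the kernel and sum: 5·1 + 1·1 + 6·1 + -2·-1 + 3·1.

17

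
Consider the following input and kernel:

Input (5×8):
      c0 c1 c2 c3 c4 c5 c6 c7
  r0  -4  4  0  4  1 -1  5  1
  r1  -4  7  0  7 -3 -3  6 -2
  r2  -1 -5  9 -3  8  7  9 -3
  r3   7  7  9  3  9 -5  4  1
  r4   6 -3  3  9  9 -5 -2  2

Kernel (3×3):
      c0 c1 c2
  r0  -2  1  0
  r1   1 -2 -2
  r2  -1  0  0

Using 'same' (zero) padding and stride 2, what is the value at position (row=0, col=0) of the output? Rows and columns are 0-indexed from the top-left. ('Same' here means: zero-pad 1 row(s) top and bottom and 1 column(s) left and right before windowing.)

The receptive field on the zero-padded input at this output position is [0 0 0 / 0 -4 4 / 0 -4 7]. Elementwise product with the kernel and sum: 0·-2 + 0·1 + 0·1 + -4·-2 + 4·-2 + 0·-1.

0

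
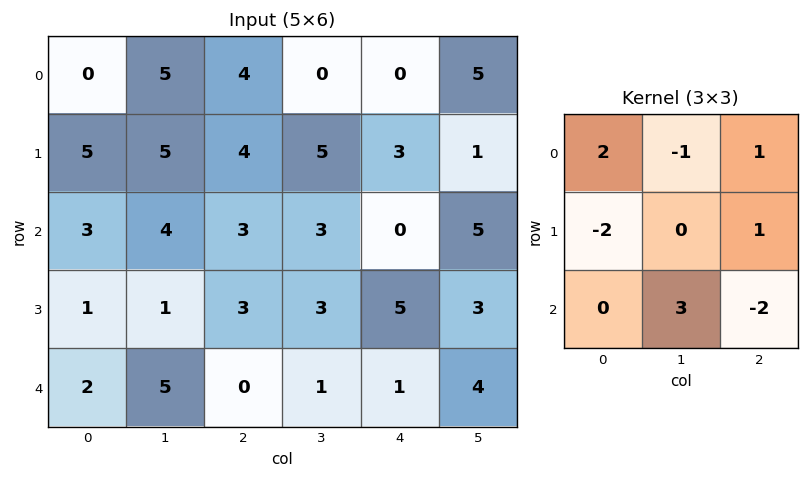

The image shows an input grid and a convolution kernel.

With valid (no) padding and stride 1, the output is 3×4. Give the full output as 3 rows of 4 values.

-1 4 12 -14
3 9 -1 16
21 7 3 3

Output[0,0]: The receptive field on the input at this output position is [0 5 4 / 5 5 4 / 3 4 3]. Elementwise product with the kernel and sum: 0·2 + 5·-1 + 4·1 + 5·-2 + 4·1 + 4·3 + 3·-2.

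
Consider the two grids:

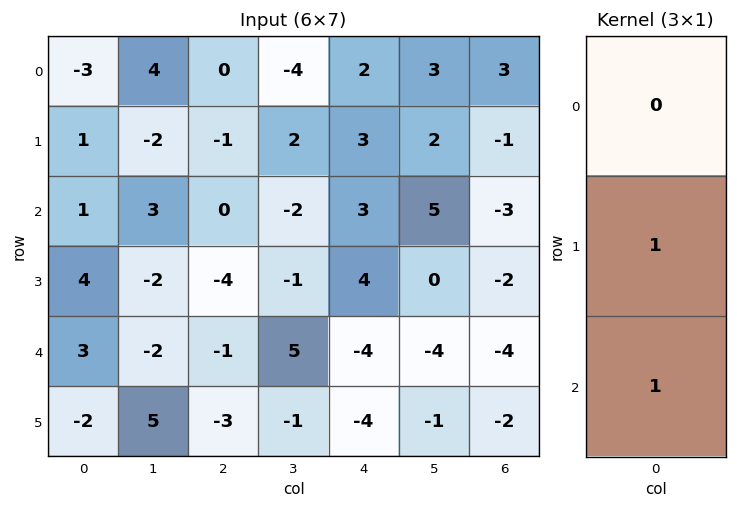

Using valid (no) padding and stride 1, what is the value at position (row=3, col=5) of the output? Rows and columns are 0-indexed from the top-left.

-5

The receptive field on the input at this output position is [0 / -4 / -1]. Elementwise product with the kernel and sum: -4·1 + -1·1.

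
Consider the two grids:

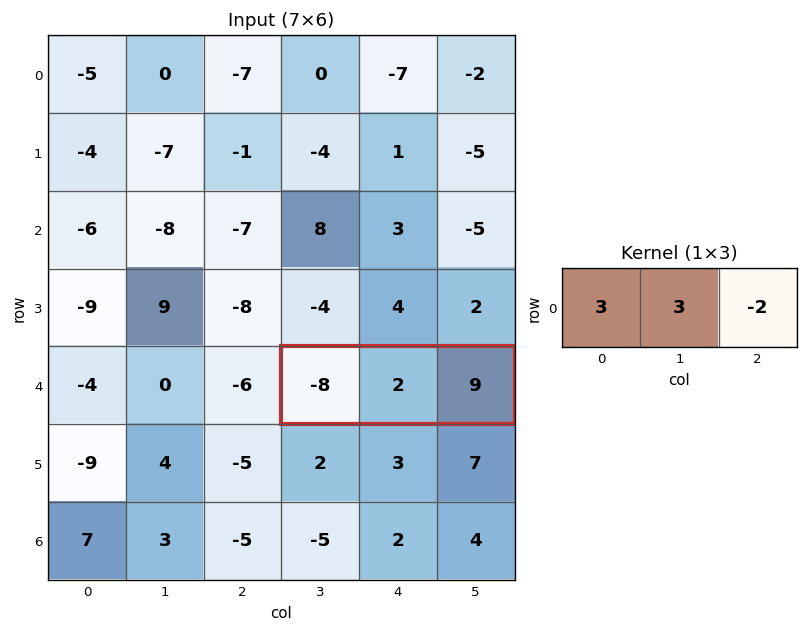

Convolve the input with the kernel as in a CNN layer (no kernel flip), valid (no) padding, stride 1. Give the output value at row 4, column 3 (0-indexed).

-36

The receptive field on the input at this output position is [-8 2 9]. Elementwise product with the kernel and sum: -8·3 + 2·3 + 9·-2.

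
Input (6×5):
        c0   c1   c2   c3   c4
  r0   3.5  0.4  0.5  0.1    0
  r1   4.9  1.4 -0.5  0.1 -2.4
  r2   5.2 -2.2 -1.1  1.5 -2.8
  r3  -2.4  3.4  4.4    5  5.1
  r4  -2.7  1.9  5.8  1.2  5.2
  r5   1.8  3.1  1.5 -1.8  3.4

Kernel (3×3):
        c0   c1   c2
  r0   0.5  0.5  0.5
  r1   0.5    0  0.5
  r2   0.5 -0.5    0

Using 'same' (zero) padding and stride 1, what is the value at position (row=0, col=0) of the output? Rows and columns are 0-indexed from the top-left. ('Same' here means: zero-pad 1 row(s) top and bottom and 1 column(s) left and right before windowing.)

-2.25

The receptive field on the zero-padded input at this output position is [0 0 0 / 0 3.5 0.4 / 0 4.9 1.4]. Elementwise product with the kernel and sum: 0·0.5 + 0·0.5 + 0·0.5 + 0·0.5 + 0.4·0.5 + 0·0.5 + 4.9·-0.5.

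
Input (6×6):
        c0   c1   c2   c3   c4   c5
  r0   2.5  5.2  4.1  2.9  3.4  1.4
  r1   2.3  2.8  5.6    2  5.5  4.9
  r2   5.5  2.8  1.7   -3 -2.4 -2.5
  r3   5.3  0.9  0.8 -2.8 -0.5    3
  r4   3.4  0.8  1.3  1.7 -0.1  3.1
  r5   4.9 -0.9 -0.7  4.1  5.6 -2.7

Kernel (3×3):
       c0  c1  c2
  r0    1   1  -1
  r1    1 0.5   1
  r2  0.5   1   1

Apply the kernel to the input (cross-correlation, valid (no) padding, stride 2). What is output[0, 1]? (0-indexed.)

11.15

The receptive field on the input at this output position is [4.1 2.9 3.4 / 5.6 2 5.5 / 1.7 -3 -2.4]. Elementwise product with the kernel and sum: 4.1·1 + 2.9·1 + 3.4·-1 + 5.6·1 + 2·0.5 + 5.5·1 + 1.7·0.5 + -3·1 + -2.4·1.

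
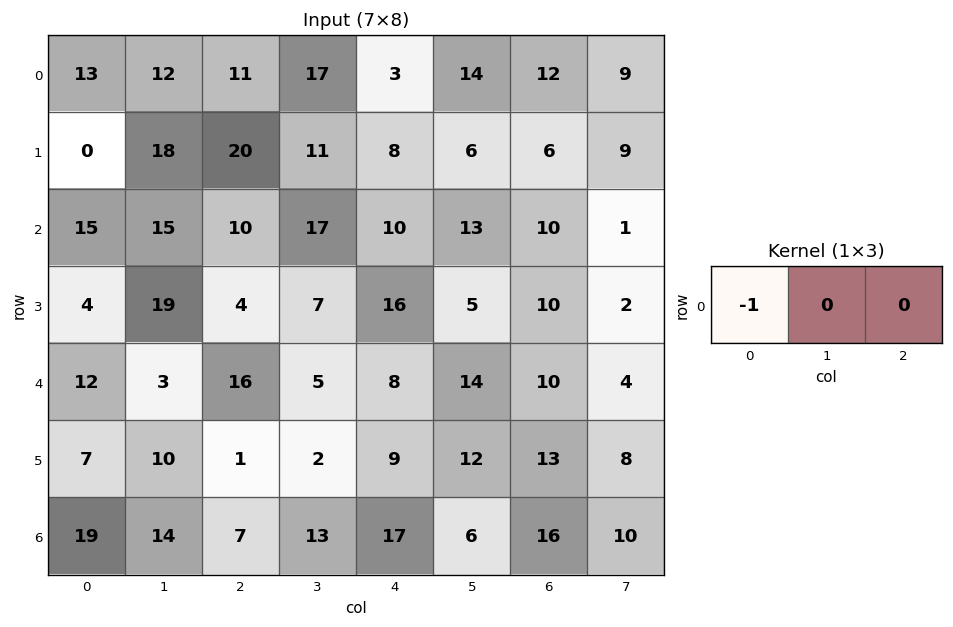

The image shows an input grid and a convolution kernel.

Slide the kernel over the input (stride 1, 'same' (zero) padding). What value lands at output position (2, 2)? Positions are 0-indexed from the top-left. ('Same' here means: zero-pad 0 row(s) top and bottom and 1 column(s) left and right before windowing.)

-15

The receptive field on the zero-padded input at this output position is [15 10 17]. Elementwise product with the kernel and sum: 15·-1.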